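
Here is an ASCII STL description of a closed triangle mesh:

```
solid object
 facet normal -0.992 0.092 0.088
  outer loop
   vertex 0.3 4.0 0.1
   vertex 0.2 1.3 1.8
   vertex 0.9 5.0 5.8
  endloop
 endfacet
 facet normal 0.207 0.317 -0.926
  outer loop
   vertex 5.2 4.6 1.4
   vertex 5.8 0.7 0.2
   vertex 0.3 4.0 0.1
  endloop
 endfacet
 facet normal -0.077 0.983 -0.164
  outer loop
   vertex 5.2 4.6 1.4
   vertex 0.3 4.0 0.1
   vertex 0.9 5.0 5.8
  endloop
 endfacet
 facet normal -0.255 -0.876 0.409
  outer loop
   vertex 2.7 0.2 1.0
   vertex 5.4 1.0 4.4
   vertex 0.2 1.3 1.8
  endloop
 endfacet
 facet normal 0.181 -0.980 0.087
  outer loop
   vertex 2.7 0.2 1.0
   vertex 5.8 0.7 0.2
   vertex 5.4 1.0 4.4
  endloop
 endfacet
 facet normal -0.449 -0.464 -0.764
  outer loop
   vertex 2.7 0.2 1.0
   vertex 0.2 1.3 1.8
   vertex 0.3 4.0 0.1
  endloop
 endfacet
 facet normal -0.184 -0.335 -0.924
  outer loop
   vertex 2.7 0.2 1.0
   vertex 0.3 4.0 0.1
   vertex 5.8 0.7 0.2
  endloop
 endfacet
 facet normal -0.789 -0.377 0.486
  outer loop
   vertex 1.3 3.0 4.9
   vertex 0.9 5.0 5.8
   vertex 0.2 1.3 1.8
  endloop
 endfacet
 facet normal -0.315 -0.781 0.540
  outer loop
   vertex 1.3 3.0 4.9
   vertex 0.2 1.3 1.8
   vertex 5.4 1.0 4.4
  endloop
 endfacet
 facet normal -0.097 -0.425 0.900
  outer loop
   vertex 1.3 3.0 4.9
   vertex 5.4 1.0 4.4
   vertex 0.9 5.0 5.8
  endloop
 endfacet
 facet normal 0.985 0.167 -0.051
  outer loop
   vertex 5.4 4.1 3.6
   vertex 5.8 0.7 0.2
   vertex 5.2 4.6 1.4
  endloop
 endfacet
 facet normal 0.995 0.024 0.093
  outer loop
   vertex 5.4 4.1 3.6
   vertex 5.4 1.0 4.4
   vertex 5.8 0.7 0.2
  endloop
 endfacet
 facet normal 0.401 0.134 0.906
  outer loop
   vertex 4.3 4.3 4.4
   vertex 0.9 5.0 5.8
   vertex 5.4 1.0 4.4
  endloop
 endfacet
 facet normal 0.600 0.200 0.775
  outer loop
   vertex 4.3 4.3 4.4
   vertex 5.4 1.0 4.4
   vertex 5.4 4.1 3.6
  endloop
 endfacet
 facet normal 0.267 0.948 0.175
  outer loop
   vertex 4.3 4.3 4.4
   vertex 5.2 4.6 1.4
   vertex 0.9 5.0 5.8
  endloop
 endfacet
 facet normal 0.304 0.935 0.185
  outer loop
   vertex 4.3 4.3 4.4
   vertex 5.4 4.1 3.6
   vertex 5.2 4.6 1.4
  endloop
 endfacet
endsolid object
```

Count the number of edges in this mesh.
24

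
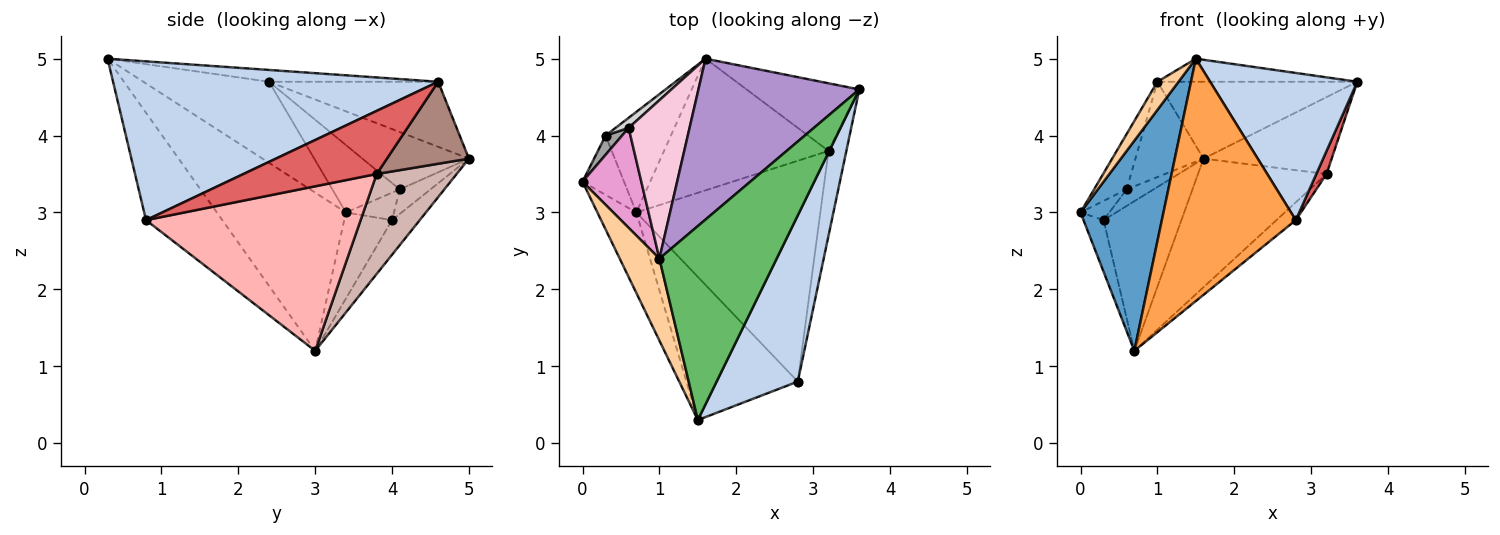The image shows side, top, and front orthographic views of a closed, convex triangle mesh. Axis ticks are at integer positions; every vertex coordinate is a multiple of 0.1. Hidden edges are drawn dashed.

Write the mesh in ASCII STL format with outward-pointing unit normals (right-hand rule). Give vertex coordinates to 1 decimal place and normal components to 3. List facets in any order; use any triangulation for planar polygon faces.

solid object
 facet normal -0.824 -0.529 -0.203
  outer loop
   vertex 0.7 3.0 1.2
   vertex 1.5 0.3 5.0
   vertex 0.0 3.4 3.0
  endloop
 endfacet
 facet normal 0.826 -0.374 0.422
  outer loop
   vertex 2.8 0.8 2.9
   vertex 3.6 4.6 4.7
   vertex 1.5 0.3 5.0
  endloop
 endfacet
 facet normal -0.440 -0.773 -0.457
  outer loop
   vertex 2.8 0.8 2.9
   vertex 1.5 0.3 5.0
   vertex 0.7 3.0 1.2
  endloop
 endfacet
 facet normal -0.888 -0.149 0.435
  outer loop
   vertex 1.0 2.4 4.7
   vertex 0.0 3.4 3.0
   vertex 1.5 0.3 5.0
  endloop
 endfacet
 facet normal -0.099 0.117 0.988
  outer loop
   vertex 1.0 2.4 4.7
   vertex 1.5 0.3 5.0
   vertex 3.6 4.6 4.7
  endloop
 endfacet
 facet normal -0.843 0.354 -0.406
  outer loop
   vertex 0.3 4.0 2.9
   vertex 0.7 3.0 1.2
   vertex 0.0 3.4 3.0
  endloop
 endfacet
 facet normal 0.960 -0.074 -0.271
  outer loop
   vertex 3.2 3.8 3.5
   vertex 3.6 4.6 4.7
   vertex 2.8 0.8 2.9
  endloop
 endfacet
 facet normal 0.665 0.060 -0.744
  outer loop
   vertex 3.2 3.8 3.5
   vertex 2.8 0.8 2.9
   vertex 0.7 3.0 1.2
  endloop
 endfacet
 facet normal -0.343 0.405 0.848
  outer loop
   vertex 1.6 5.0 3.7
   vertex 1.0 2.4 4.7
   vertex 3.6 4.6 4.7
  endloop
 endfacet
 facet normal -0.283 0.796 -0.535
  outer loop
   vertex 1.6 5.0 3.7
   vertex 0.7 3.0 1.2
   vertex 0.3 4.0 2.9
  endloop
 endfacet
 facet normal 0.433 0.677 -0.595
  outer loop
   vertex 1.6 5.0 3.7
   vertex 3.6 4.6 4.7
   vertex 3.2 3.8 3.5
  endloop
 endfacet
 facet normal 0.399 0.641 -0.656
  outer loop
   vertex 1.6 5.0 3.7
   vertex 3.2 3.8 3.5
   vertex 0.7 3.0 1.2
  endloop
 endfacet
 facet normal -0.708 0.342 0.618
  outer loop
   vertex 0.6 4.1 3.3
   vertex 0.0 3.4 3.0
   vertex 1.0 2.4 4.7
  endloop
 endfacet
 facet normal -0.628 0.401 0.667
  outer loop
   vertex 0.6 4.1 3.3
   vertex 1.0 2.4 4.7
   vertex 1.6 5.0 3.7
  endloop
 endfacet
 facet normal -0.762 0.457 0.457
  outer loop
   vertex 0.6 4.1 3.3
   vertex 0.3 4.0 2.9
   vertex 0.0 3.4 3.0
  endloop
 endfacet
 facet normal -0.699 0.611 0.371
  outer loop
   vertex 0.6 4.1 3.3
   vertex 1.6 5.0 3.7
   vertex 0.3 4.0 2.9
  endloop
 endfacet
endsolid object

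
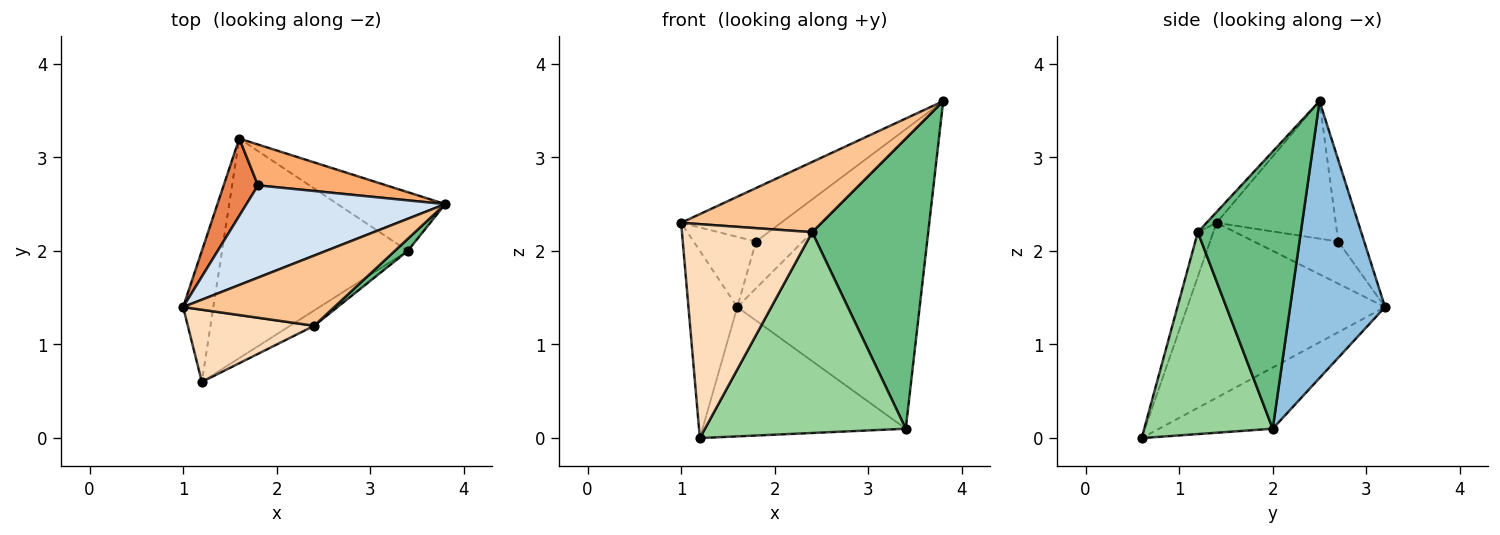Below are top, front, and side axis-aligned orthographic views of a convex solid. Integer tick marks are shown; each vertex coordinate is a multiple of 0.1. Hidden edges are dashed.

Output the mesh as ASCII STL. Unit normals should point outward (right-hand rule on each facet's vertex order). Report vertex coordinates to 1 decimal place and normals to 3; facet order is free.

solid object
 facet normal -0.957 0.236 -0.165
  outer loop
   vertex 1.2 0.6 0.0
   vertex 1.0 1.4 2.3
   vertex 1.6 3.2 1.4
  endloop
 endfacet
 facet normal 0.454 0.873 -0.177
  outer loop
   vertex 3.4 2.0 0.1
   vertex 1.6 3.2 1.4
   vertex 3.8 2.5 3.6
  endloop
 endfacet
 facet normal -0.273 0.488 -0.829
  outer loop
   vertex 3.4 2.0 0.1
   vertex 1.2 0.6 0.0
   vertex 1.6 3.2 1.4
  endloop
 endfacet
 facet normal -0.514 0.430 0.742
  outer loop
   vertex 1.8 2.7 2.1
   vertex 1.0 1.4 2.3
   vertex 3.8 2.5 3.6
  endloop
 endfacet
 facet normal -0.672 0.498 0.548
  outer loop
   vertex 1.8 2.7 2.1
   vertex 1.6 3.2 1.4
   vertex 1.0 1.4 2.3
  endloop
 endfacet
 facet normal -0.386 0.695 0.607
  outer loop
   vertex 1.8 2.7 2.1
   vertex 3.8 2.5 3.6
   vertex 1.6 3.2 1.4
  endloop
 endfacet
 facet normal -0.050 -0.706 0.706
  outer loop
   vertex 2.4 1.2 2.2
   vertex 3.8 2.5 3.6
   vertex 1.0 1.4 2.3
  endloop
 endfacet
 facet normal -0.112 -0.942 0.318
  outer loop
   vertex 2.4 1.2 2.2
   vertex 1.0 1.4 2.3
   vertex 1.2 0.6 0.0
  endloop
 endfacet
 facet normal 0.663 -0.748 0.031
  outer loop
   vertex 2.4 1.2 2.2
   vertex 3.4 2.0 0.1
   vertex 3.8 2.5 3.6
  endloop
 endfacet
 facet normal 0.538 -0.841 -0.064
  outer loop
   vertex 2.4 1.2 2.2
   vertex 1.2 0.6 0.0
   vertex 3.4 2.0 0.1
  endloop
 endfacet
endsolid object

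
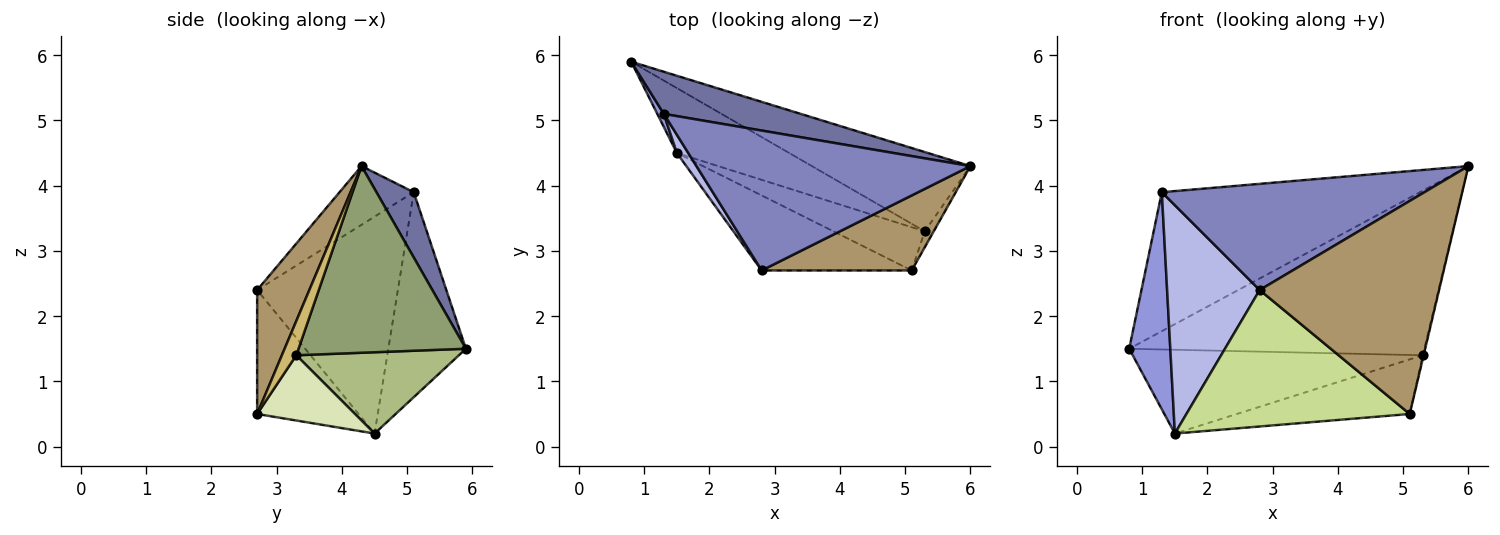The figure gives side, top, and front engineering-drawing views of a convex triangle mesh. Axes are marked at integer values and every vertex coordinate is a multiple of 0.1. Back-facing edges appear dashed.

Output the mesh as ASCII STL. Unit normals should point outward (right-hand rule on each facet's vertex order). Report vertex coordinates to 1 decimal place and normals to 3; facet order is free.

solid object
 facet normal 0.137 0.948 0.287
  outer loop
   vertex 1.3 5.1 3.9
   vertex 6.0 4.3 4.3
   vertex 0.8 5.9 1.5
  endloop
 endfacet
 facet normal -0.168 -0.596 0.785
  outer loop
   vertex 1.3 5.1 3.9
   vertex 2.8 2.7 2.4
   vertex 6.0 4.3 4.3
  endloop
 endfacet
 facet normal -0.883 -0.468 0.028
  outer loop
   vertex 1.3 5.1 3.9
   vertex 0.8 5.9 1.5
   vertex 1.5 4.5 0.2
  endloop
 endfacet
 facet normal -0.835 -0.549 0.044
  outer loop
   vertex 1.3 5.1 3.9
   vertex 1.5 4.5 0.2
   vertex 2.8 2.7 2.4
  endloop
 endfacet
 facet normal 0.455 0.802 -0.386
  outer loop
   vertex 5.3 3.3 1.4
   vertex 0.8 5.9 1.5
   vertex 6.0 4.3 4.3
  endloop
 endfacet
 facet normal 0.405 0.723 -0.560
  outer loop
   vertex 5.3 3.3 1.4
   vertex 1.5 4.5 0.2
   vertex 0.8 5.9 1.5
  endloop
 endfacet
 facet normal -0.370 -0.814 -0.448
  outer loop
   vertex 5.1 2.7 0.5
   vertex 2.8 2.7 2.4
   vertex 1.5 4.5 0.2
  endloop
 endfacet
 facet normal 0.406 0.716 -0.568
  outer loop
   vertex 5.1 2.7 0.5
   vertex 1.5 4.5 0.2
   vertex 5.3 3.3 1.4
  endloop
 endfacet
 facet normal 0.265 -0.910 0.320
  outer loop
   vertex 5.1 2.7 0.5
   vertex 6.0 4.3 4.3
   vertex 2.8 2.7 2.4
  endloop
 endfacet
 facet normal 0.966 0.057 -0.253
  outer loop
   vertex 5.1 2.7 0.5
   vertex 5.3 3.3 1.4
   vertex 6.0 4.3 4.3
  endloop
 endfacet
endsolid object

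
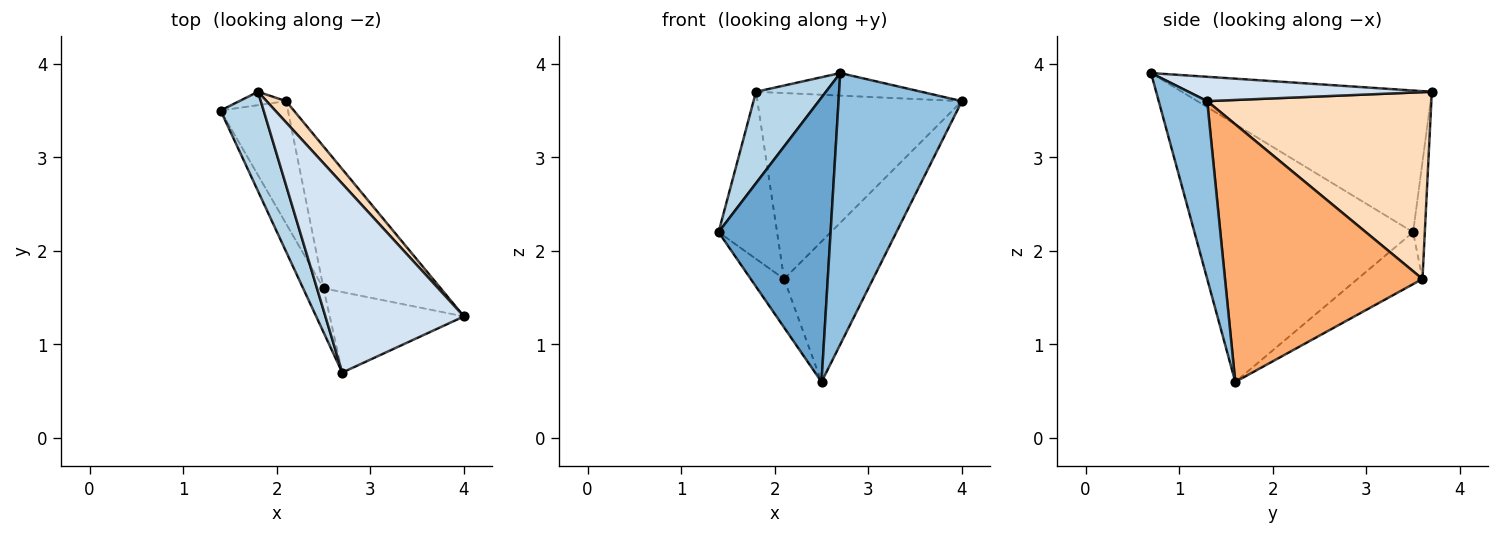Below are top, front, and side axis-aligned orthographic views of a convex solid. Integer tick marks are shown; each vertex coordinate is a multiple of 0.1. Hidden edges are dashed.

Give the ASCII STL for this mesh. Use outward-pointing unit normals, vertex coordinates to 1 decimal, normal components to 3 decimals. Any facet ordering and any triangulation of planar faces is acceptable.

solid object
 facet normal -0.888 -0.455 -0.070
  outer loop
   vertex 2.5 1.6 0.6
   vertex 2.7 0.7 3.9
   vertex 1.4 3.5 2.2
  endloop
 endfacet
 facet normal 0.353 -0.897 -0.266
  outer loop
   vertex 2.5 1.6 0.6
   vertex 4.0 1.3 3.6
   vertex 2.7 0.7 3.9
  endloop
 endfacet
 facet normal -0.924 -0.259 0.281
  outer loop
   vertex 1.8 3.7 3.7
   vertex 1.4 3.5 2.2
   vertex 2.7 0.7 3.9
  endloop
 endfacet
 facet normal 0.172 0.117 0.978
  outer loop
   vertex 1.8 3.7 3.7
   vertex 2.7 0.7 3.9
   vertex 4.0 1.3 3.6
  endloop
 endfacet
 facet normal -0.583 0.299 -0.756
  outer loop
   vertex 2.1 3.6 1.7
   vertex 2.5 1.6 0.6
   vertex 1.4 3.5 2.2
  endloop
 endfacet
 facet normal 0.842 0.379 -0.383
  outer loop
   vertex 2.1 3.6 1.7
   vertex 4.0 1.3 3.6
   vertex 2.5 1.6 0.6
  endloop
 endfacet
 facet normal -0.196 0.978 -0.078
  outer loop
   vertex 2.1 3.6 1.7
   vertex 1.4 3.5 2.2
   vertex 1.8 3.7 3.7
  endloop
 endfacet
 facet normal 0.737 0.672 0.077
  outer loop
   vertex 2.1 3.6 1.7
   vertex 1.8 3.7 3.7
   vertex 4.0 1.3 3.6
  endloop
 endfacet
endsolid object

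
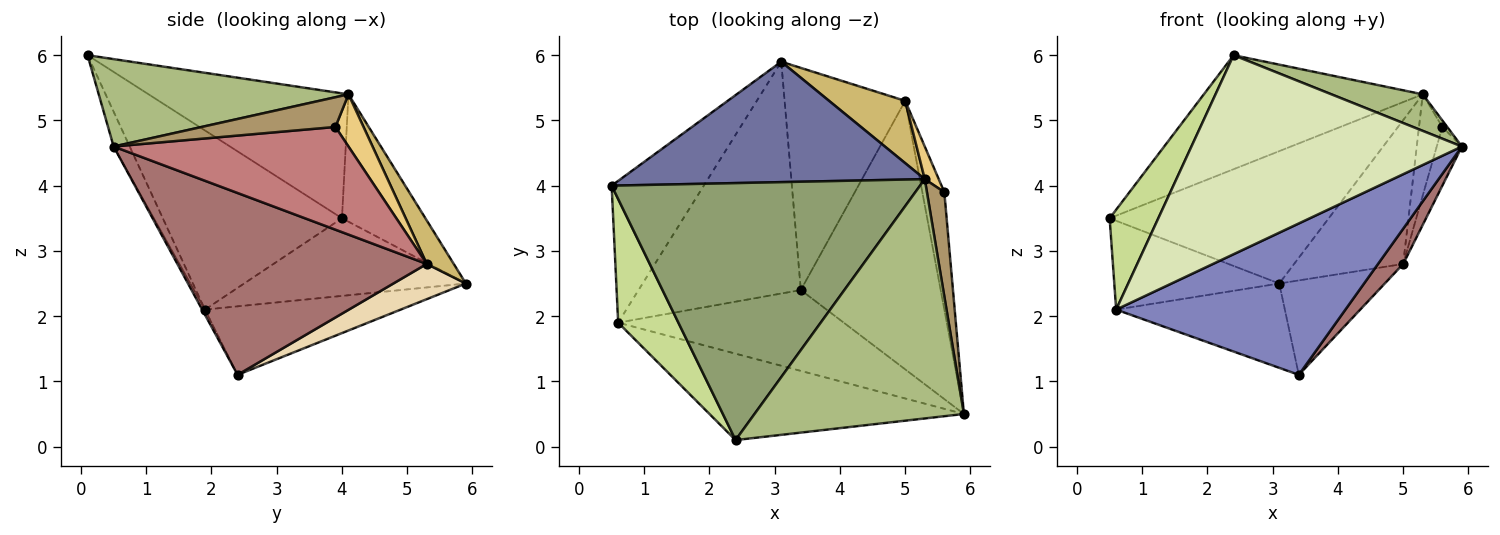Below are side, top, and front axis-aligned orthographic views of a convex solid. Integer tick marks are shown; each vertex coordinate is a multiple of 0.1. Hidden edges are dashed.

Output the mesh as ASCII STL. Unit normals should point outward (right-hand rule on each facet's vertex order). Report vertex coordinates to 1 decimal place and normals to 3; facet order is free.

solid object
 facet normal -0.271 0.712 0.648
  outer loop
   vertex 5.3 4.1 5.4
   vertex 3.1 5.9 2.5
   vertex 0.5 4.0 3.5
  endloop
 endfacet
 facet normal -0.011 -0.882 -0.471
  outer loop
   vertex 0.6 1.9 2.1
   vertex 3.4 2.4 1.1
   vertex 5.9 0.5 4.6
  endloop
 endfacet
 facet normal -0.581 0.432 -0.690
  outer loop
   vertex 0.6 1.9 2.1
   vertex 0.5 4.0 3.5
   vertex 3.1 5.9 2.5
  endloop
 endfacet
 facet normal -0.369 0.318 -0.874
  outer loop
   vertex 0.6 1.9 2.1
   vertex 3.1 5.9 2.5
   vertex 3.4 2.4 1.1
  endloop
 endfacet
 facet normal -0.347 0.380 0.857
  outer loop
   vertex 2.4 0.1 6.0
   vertex 5.3 4.1 5.4
   vertex 0.5 4.0 3.5
  endloop
 endfacet
 facet normal 0.381 -0.139 0.914
  outer loop
   vertex 2.4 0.1 6.0
   vertex 5.9 0.5 4.6
   vertex 5.3 4.1 5.4
  endloop
 endfacet
 facet normal -0.918 -0.249 0.309
  outer loop
   vertex 2.4 0.1 6.0
   vertex 0.5 4.0 3.5
   vertex 0.6 1.9 2.1
  endloop
 endfacet
 facet normal -0.054 -0.916 -0.398
  outer loop
   vertex 2.4 0.1 6.0
   vertex 0.6 1.9 2.1
   vertex 5.9 0.5 4.6
  endloop
 endfacet
 facet normal 0.863 0.032 0.505
  outer loop
   vertex 5.6 3.9 4.9
   vertex 5.3 4.1 5.4
   vertex 5.9 0.5 4.6
  endloop
 endfacet
 facet normal 0.221 0.895 0.387
  outer loop
   vertex 5.0 5.3 2.8
   vertex 3.1 5.9 2.5
   vertex 5.3 4.1 5.4
  endloop
 endfacet
 facet normal 0.754 0.626 0.202
  outer loop
   vertex 5.0 5.3 2.8
   vertex 5.3 4.1 5.4
   vertex 5.6 3.9 4.9
  endloop
 endfacet
 facet normal 0.260 0.378 -0.889
  outer loop
   vertex 5.0 5.3 2.8
   vertex 3.4 2.4 1.1
   vertex 3.1 5.9 2.5
  endloop
 endfacet
 facet normal 0.790 -0.080 -0.608
  outer loop
   vertex 5.0 5.3 2.8
   vertex 5.9 0.5 4.6
   vertex 3.4 2.4 1.1
  endloop
 endfacet
 facet normal 0.972 0.104 -0.208
  outer loop
   vertex 5.0 5.3 2.8
   vertex 5.6 3.9 4.9
   vertex 5.9 0.5 4.6
  endloop
 endfacet
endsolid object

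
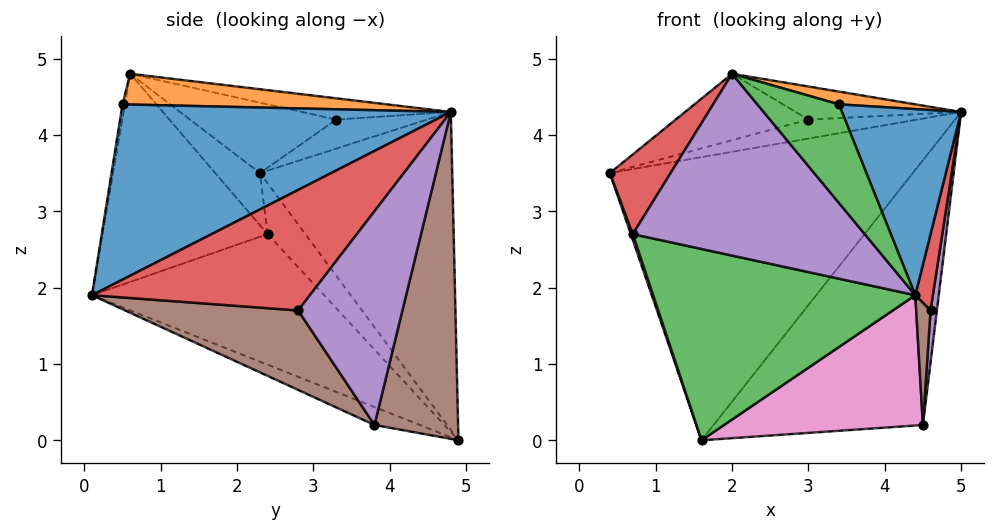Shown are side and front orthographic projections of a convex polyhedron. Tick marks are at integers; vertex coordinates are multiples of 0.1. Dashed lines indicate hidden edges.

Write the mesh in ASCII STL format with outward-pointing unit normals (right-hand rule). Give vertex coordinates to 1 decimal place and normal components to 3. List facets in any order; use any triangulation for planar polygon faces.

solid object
 facet normal -0.490 0.772 0.405
  outer loop
   vertex 1.6 4.9 0.0
   vertex 0.4 2.3 3.5
   vertex 5.0 4.8 4.3
  endloop
 endfacet
 facet normal -0.933 -0.049 -0.356
  outer loop
   vertex 0.7 2.4 2.7
   vertex 0.4 2.3 3.5
   vertex 1.6 4.9 0.0
  endloop
 endfacet
 facet normal -0.489 -0.553 -0.675
  outer loop
   vertex 0.7 2.4 2.7
   vertex 1.6 4.9 0.0
   vertex 4.4 0.1 1.9
  endloop
 endfacet
 facet normal -0.564 -0.766 -0.307
  outer loop
   vertex 0.7 2.4 2.7
   vertex 2.0 0.6 4.8
   vertex 0.4 2.3 3.5
  endloop
 endfacet
 facet normal -0.549 -0.772 -0.321
  outer loop
   vertex 0.7 2.4 2.7
   vertex 4.4 0.1 1.9
   vertex 2.0 0.6 4.8
  endloop
 endfacet
 facet normal 0.358 0.896 -0.262
  outer loop
   vertex 4.5 3.8 0.2
   vertex 1.6 4.9 0.0
   vertex 5.0 4.8 4.3
  endloop
 endfacet
 facet normal -0.094 -0.414 -0.906
  outer loop
   vertex 4.5 3.8 0.2
   vertex 4.4 0.1 1.9
   vertex 1.6 4.9 0.0
  endloop
 endfacet
 facet normal -0.394 0.473 0.788
  outer loop
   vertex 3.0 3.3 4.2
   vertex 5.0 4.8 4.3
   vertex 0.4 2.3 3.5
  endloop
 endfacet
 facet normal -0.361 0.328 0.873
  outer loop
   vertex 3.0 3.3 4.2
   vertex 0.4 2.3 3.5
   vertex 2.0 0.6 4.8
  endloop
 endfacet
 facet normal -0.274 0.304 0.912
  outer loop
   vertex 3.0 3.3 4.2
   vertex 2.0 0.6 4.8
   vertex 5.0 4.8 4.3
  endloop
 endfacet
 facet normal 0.864 -0.312 0.395
  outer loop
   vertex 3.4 0.5 4.4
   vertex 4.4 0.1 1.9
   vertex 5.0 4.8 4.3
  endloop
 endfacet
 facet normal 0.269 -0.078 0.960
  outer loop
   vertex 3.4 0.5 4.4
   vertex 5.0 4.8 4.3
   vertex 2.0 0.6 4.8
  endloop
 endfacet
 facet normal -0.029 -0.989 0.147
  outer loop
   vertex 3.4 0.5 4.4
   vertex 2.0 0.6 4.8
   vertex 4.4 0.1 1.9
  endloop
 endfacet
 facet normal 0.993 -0.080 -0.091
  outer loop
   vertex 4.6 2.8 1.7
   vertex 5.0 4.8 4.3
   vertex 4.4 0.1 1.9
  endloop
 endfacet
 facet normal 0.993 -0.060 -0.106
  outer loop
   vertex 4.6 2.8 1.7
   vertex 4.5 3.8 0.2
   vertex 5.0 4.8 4.3
  endloop
 endfacet
 facet normal 0.989 -0.082 -0.121
  outer loop
   vertex 4.6 2.8 1.7
   vertex 4.4 0.1 1.9
   vertex 4.5 3.8 0.2
  endloop
 endfacet
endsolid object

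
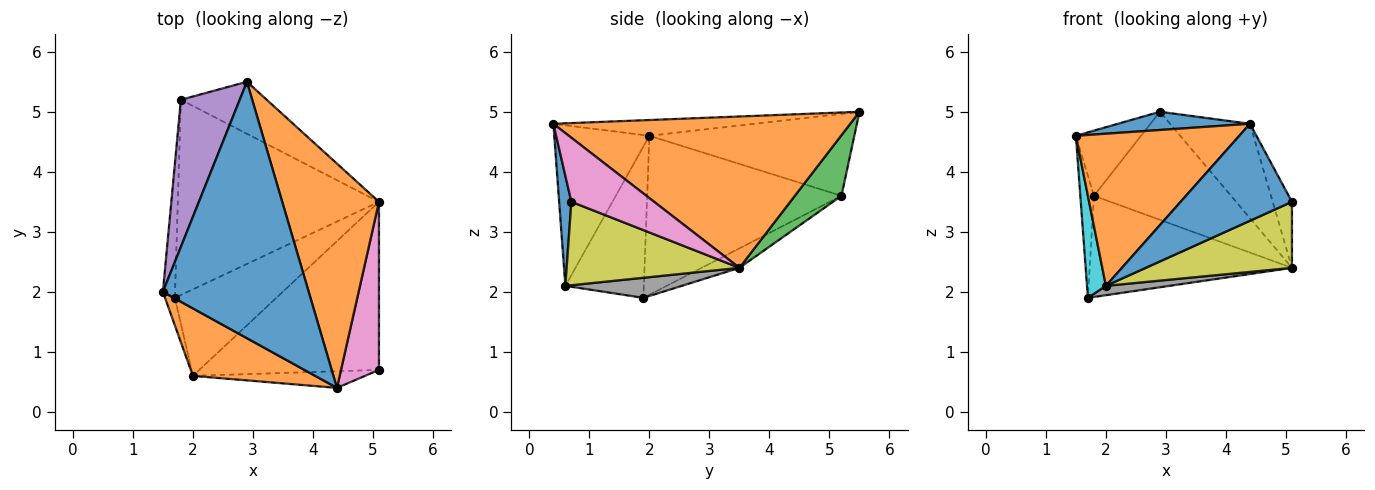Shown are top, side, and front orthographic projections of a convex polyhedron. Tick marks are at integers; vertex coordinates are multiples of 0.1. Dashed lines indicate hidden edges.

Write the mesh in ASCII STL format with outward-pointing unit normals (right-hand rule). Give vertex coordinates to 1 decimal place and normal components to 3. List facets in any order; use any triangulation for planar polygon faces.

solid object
 facet normal -0.107 -0.070 0.992
  outer loop
   vertex 4.4 0.4 4.8
   vertex 2.9 5.5 5.0
   vertex 1.5 2.0 4.6
  endloop
 endfacet
 facet normal 0.822 0.221 0.525
  outer loop
   vertex 4.4 0.4 4.8
   vertex 5.1 3.5 2.4
   vertex 2.9 5.5 5.0
  endloop
 endfacet
 facet normal 0.293 0.861 -0.415
  outer loop
   vertex 1.8 5.2 3.6
   vertex 2.9 5.5 5.0
   vertex 5.1 3.5 2.4
  endloop
 endfacet
 facet normal -0.086 0.458 -0.885
  outer loop
   vertex 1.8 5.2 3.6
   vertex 5.1 3.5 2.4
   vertex 1.7 1.9 1.9
  endloop
 endfacet
 facet normal -0.787 0.250 0.564
  outer loop
   vertex 1.8 5.2 3.6
   vertex 1.5 2.0 4.6
   vertex 2.9 5.5 5.0
  endloop
 endfacet
 facet normal -0.995 0.069 -0.076
  outer loop
   vertex 1.8 5.2 3.6
   vertex 1.7 1.9 1.9
   vertex 1.5 2.0 4.6
  endloop
 endfacet
 facet normal 0.844 0.196 0.500
  outer loop
   vertex 5.1 0.7 3.5
   vertex 5.1 3.5 2.4
   vertex 4.4 0.4 4.8
  endloop
 endfacet
 facet normal 0.193 -0.106 -0.975
  outer loop
   vertex 2.0 0.6 2.1
   vertex 1.7 1.9 1.9
   vertex 5.1 3.5 2.4
  endloop
 endfacet
 facet normal 0.397 -0.336 -0.854
  outer loop
   vertex 2.0 0.6 2.1
   vertex 5.1 3.5 2.4
   vertex 5.1 0.7 3.5
  endloop
 endfacet
 facet normal -0.970 -0.234 -0.063
  outer loop
   vertex 2.0 0.6 2.1
   vertex 1.5 2.0 4.6
   vertex 1.7 1.9 1.9
  endloop
 endfacet
 facet normal 0.108 -0.980 -0.168
  outer loop
   vertex 2.0 0.6 2.1
   vertex 5.1 0.7 3.5
   vertex 4.4 0.4 4.8
  endloop
 endfacet
 facet normal -0.470 -0.807 0.358
  outer loop
   vertex 2.0 0.6 2.1
   vertex 4.4 0.4 4.8
   vertex 1.5 2.0 4.6
  endloop
 endfacet
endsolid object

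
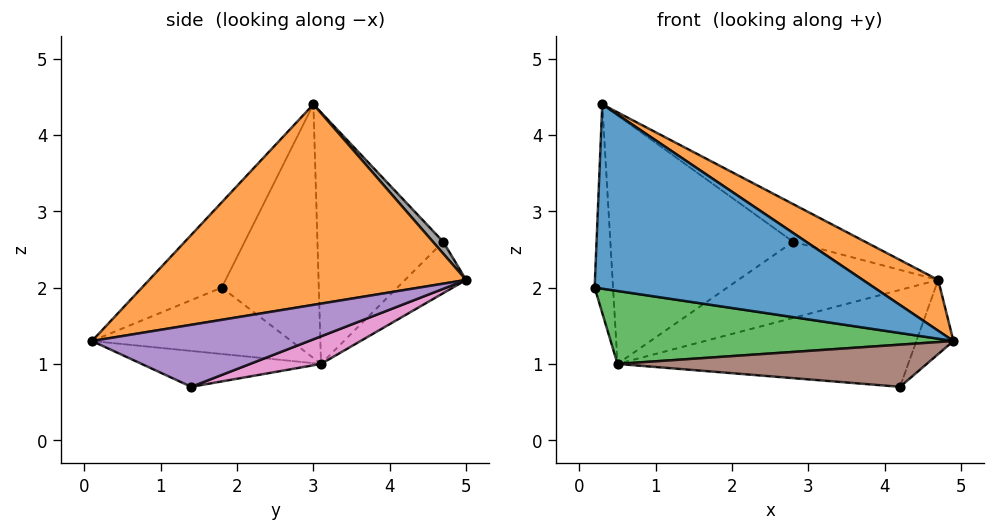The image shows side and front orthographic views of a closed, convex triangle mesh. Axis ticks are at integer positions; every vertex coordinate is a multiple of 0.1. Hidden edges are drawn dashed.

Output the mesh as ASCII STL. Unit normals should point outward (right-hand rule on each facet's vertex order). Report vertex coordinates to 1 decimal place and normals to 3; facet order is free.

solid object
 facet normal -0.246 -0.863 0.442
  outer loop
   vertex 0.3 3.0 4.4
   vertex 0.2 1.8 2.0
   vertex 4.9 0.1 1.3
  endloop
 endfacet
 facet normal 0.502 -0.119 0.857
  outer loop
   vertex 0.3 3.0 4.4
   vertex 4.9 0.1 1.3
   vertex 4.7 5.0 2.1
  endloop
 endfacet
 facet normal -0.310 -0.534 -0.787
  outer loop
   vertex 0.5 3.1 1.0
   vertex 4.9 0.1 1.3
   vertex 0.2 1.8 2.0
  endloop
 endfacet
 facet normal -0.981 0.186 -0.052
  outer loop
   vertex 0.5 3.1 1.0
   vertex 0.2 1.8 2.0
   vertex 0.3 3.0 4.4
  endloop
 endfacet
 facet normal 0.775 0.132 -0.618
  outer loop
   vertex 4.2 1.4 0.7
   vertex 4.7 5.0 2.1
   vertex 4.9 0.1 1.3
  endloop
 endfacet
 facet normal -0.308 -0.530 -0.790
  outer loop
   vertex 4.2 1.4 0.7
   vertex 4.9 0.1 1.3
   vertex 0.5 3.1 1.0
  endloop
 endfacet
 facet normal 0.086 0.351 -0.933
  outer loop
   vertex 4.2 1.4 0.7
   vertex 0.5 3.1 1.0
   vertex 4.7 5.0 2.1
  endloop
 endfacet
 facet normal 0.094 0.656 0.749
  outer loop
   vertex 2.8 4.7 2.6
   vertex 0.3 3.0 4.4
   vertex 4.7 5.0 2.1
  endloop
 endfacet
 facet normal -0.257 0.843 -0.473
  outer loop
   vertex 2.8 4.7 2.6
   vertex 4.7 5.0 2.1
   vertex 0.5 3.1 1.0
  endloop
 endfacet
 facet normal -0.567 0.824 -0.009
  outer loop
   vertex 2.8 4.7 2.6
   vertex 0.5 3.1 1.0
   vertex 0.3 3.0 4.4
  endloop
 endfacet
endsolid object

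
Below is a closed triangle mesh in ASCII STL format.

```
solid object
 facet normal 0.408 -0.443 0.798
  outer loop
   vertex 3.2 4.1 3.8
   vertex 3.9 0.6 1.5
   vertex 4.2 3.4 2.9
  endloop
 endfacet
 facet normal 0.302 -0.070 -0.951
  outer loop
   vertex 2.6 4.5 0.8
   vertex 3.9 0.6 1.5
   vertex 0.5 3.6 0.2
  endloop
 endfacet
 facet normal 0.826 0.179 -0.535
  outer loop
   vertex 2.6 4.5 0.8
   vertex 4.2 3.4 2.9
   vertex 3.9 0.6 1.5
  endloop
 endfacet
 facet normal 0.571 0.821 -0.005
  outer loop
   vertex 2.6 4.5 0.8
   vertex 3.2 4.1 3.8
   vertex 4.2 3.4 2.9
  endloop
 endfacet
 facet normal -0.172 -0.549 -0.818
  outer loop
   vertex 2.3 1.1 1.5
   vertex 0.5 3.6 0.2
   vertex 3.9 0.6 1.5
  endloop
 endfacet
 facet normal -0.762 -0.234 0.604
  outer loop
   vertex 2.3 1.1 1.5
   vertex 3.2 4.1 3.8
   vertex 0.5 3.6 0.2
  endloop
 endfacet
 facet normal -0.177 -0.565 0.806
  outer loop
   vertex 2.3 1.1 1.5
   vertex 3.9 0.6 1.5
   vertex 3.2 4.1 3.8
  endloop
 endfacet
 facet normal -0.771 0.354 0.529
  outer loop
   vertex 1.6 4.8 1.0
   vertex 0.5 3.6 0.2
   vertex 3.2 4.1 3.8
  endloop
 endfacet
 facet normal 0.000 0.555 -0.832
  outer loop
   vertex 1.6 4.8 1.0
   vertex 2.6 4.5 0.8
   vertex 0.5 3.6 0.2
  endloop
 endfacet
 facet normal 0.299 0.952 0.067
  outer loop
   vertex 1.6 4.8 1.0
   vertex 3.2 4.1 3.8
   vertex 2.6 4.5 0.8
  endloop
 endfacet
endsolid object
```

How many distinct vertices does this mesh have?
7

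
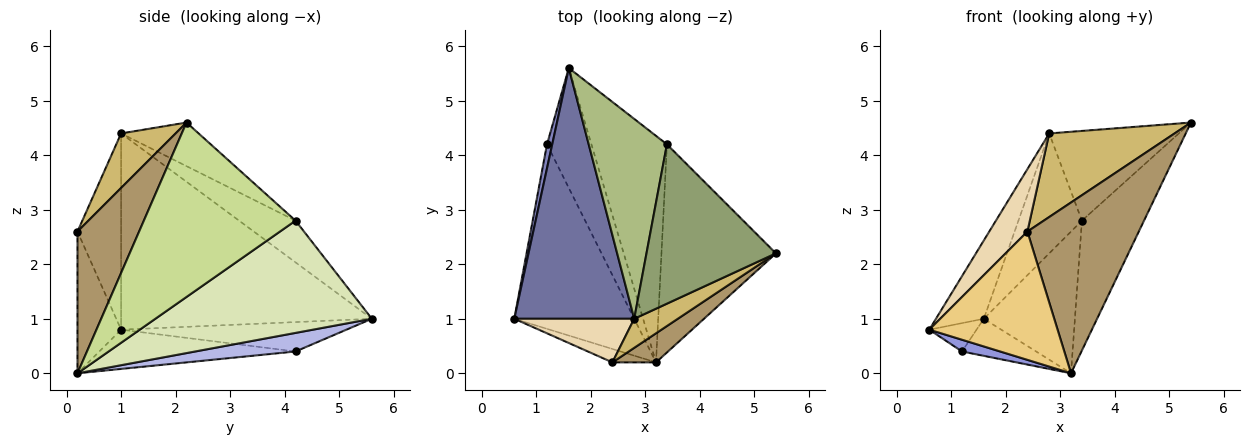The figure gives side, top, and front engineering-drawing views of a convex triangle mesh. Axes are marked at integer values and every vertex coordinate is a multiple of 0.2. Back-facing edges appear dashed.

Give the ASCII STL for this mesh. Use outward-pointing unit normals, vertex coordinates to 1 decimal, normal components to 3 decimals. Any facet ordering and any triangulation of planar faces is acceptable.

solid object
 facet normal -0.842 0.161 0.515
  outer loop
   vertex 2.8 1.0 4.4
   vertex 1.6 5.6 1.0
   vertex 0.6 1.0 0.8
  endloop
 endfacet
 facet normal -0.964 0.202 0.171
  outer loop
   vertex 1.2 4.2 0.4
   vertex 0.6 1.0 0.8
   vertex 1.6 5.6 1.0
  endloop
 endfacet
 facet normal -0.310 -0.060 -0.949
  outer loop
   vertex 1.2 4.2 0.4
   vertex 3.2 0.2 0.0
   vertex 0.6 1.0 0.8
  endloop
 endfacet
 facet normal 0.371 0.274 -0.887
  outer loop
   vertex 1.2 4.2 0.4
   vertex 1.6 5.6 1.0
   vertex 3.2 0.2 0.0
  endloop
 endfacet
 facet normal -0.282 0.471 0.836
  outer loop
   vertex 3.4 4.2 2.8
   vertex 2.8 1.0 4.4
   vertex 5.4 2.2 4.6
  endloop
 endfacet
 facet normal -0.416 0.468 0.780
  outer loop
   vertex 3.4 4.2 2.8
   vertex 1.6 5.6 1.0
   vertex 2.8 1.0 4.4
  endloop
 endfacet
 facet normal 0.791 0.324 -0.519
  outer loop
   vertex 3.4 4.2 2.8
   vertex 5.4 2.2 4.6
   vertex 3.2 0.2 0.0
  endloop
 endfacet
 facet normal 0.783 0.330 -0.527
  outer loop
   vertex 3.4 4.2 2.8
   vertex 3.2 0.2 0.0
   vertex 1.6 5.6 1.0
  endloop
 endfacet
 facet normal 0.479 -0.865 0.147
  outer loop
   vertex 2.4 0.2 2.6
   vertex 3.2 0.2 0.0
   vertex 5.4 2.2 4.6
  endloop
 endfacet
 facet normal 0.380 -0.874 0.304
  outer loop
   vertex 2.4 0.2 2.6
   vertex 5.4 2.2 4.6
   vertex 2.8 1.0 4.4
  endloop
 endfacet
 facet normal -0.320 -0.942 -0.099
  outer loop
   vertex 2.4 0.2 2.6
   vertex 0.6 1.0 0.8
   vertex 3.2 0.2 0.0
  endloop
 endfacet
 facet normal -0.684 -0.598 0.418
  outer loop
   vertex 2.4 0.2 2.6
   vertex 2.8 1.0 4.4
   vertex 0.6 1.0 0.8
  endloop
 endfacet
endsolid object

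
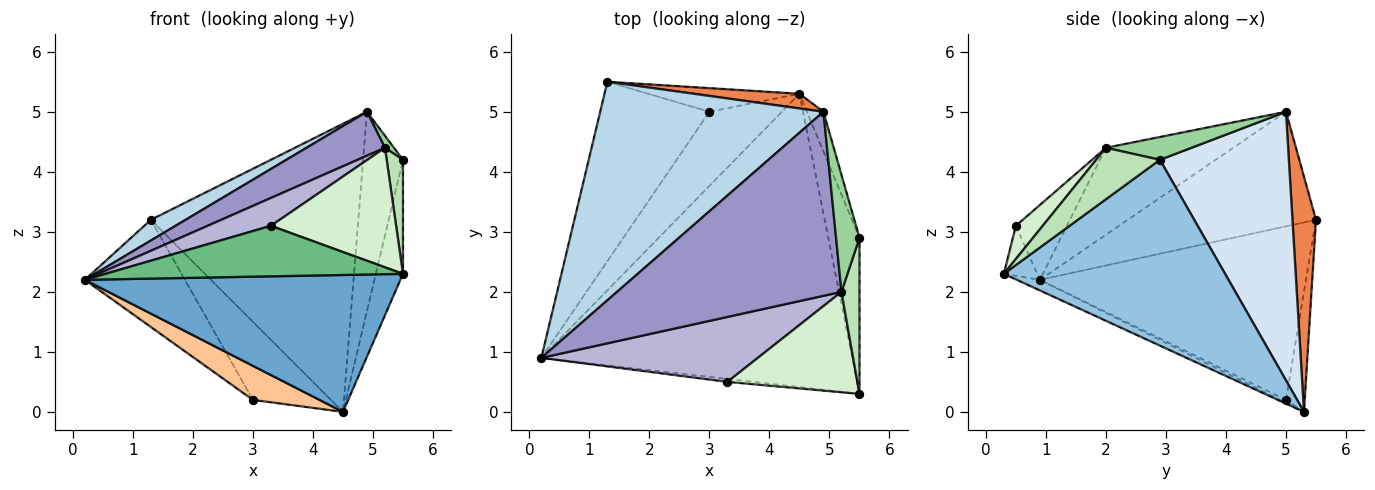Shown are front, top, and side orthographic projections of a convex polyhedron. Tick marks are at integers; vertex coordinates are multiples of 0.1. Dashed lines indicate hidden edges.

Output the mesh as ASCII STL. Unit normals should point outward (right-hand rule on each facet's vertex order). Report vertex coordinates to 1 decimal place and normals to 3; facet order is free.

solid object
 facet normal -0.031 -0.423 -0.906
  outer loop
   vertex 5.5 0.3 2.3
   vertex 0.2 0.9 2.2
   vertex 4.5 5.3 0.0
  endloop
 endfacet
 facet normal 0.979 0.120 -0.164
  outer loop
   vertex 5.5 0.3 2.3
   vertex 4.5 5.3 0.0
   vertex 5.5 2.9 4.2
  endloop
 endfacet
 facet normal -0.455 -0.084 0.887
  outer loop
   vertex 4.9 5.0 5.0
   vertex 1.3 5.5 3.2
   vertex 0.2 0.9 2.2
  endloop
 endfacet
 facet normal 0.954 0.295 -0.059
  outer loop
   vertex 4.9 5.0 5.0
   vertex 5.5 2.9 4.2
   vertex 4.5 5.3 0.0
  endloop
 endfacet
 facet normal 0.113 0.992 0.051
  outer loop
   vertex 4.9 5.0 5.0
   vertex 4.5 5.3 0.0
   vertex 1.3 5.5 3.2
  endloop
 endfacet
 facet normal -0.807 0.303 -0.508
  outer loop
   vertex 3.0 5.0 0.2
   vertex 0.2 0.9 2.2
   vertex 1.3 5.5 3.2
  endloop
 endfacet
 facet normal -0.038 -0.417 -0.908
  outer loop
   vertex 3.0 5.0 0.2
   vertex 4.5 5.3 0.0
   vertex 0.2 0.9 2.2
  endloop
 endfacet
 facet normal -0.224 0.933 -0.282
  outer loop
   vertex 3.0 5.0 0.2
   vertex 1.3 5.5 3.2
   vertex 4.5 5.3 0.0
  endloop
 endfacet
 facet normal -0.111 -0.992 -0.058
  outer loop
   vertex 3.3 0.5 3.1
   vertex 0.2 0.9 2.2
   vertex 5.5 0.3 2.3
  endloop
 endfacet
 facet normal 0.696 -0.073 0.714
  outer loop
   vertex 5.2 2.0 4.4
   vertex 5.5 2.9 4.2
   vertex 4.9 5.0 5.0
  endloop
 endfacet
 facet normal 0.918 -0.235 0.321
  outer loop
   vertex 5.2 2.0 4.4
   vertex 5.5 0.3 2.3
   vertex 5.5 2.9 4.2
  endloop
 endfacet
 facet normal 0.162 -0.756 0.635
  outer loop
   vertex 5.2 2.0 4.4
   vertex 3.3 0.5 3.1
   vertex 5.5 0.3 2.3
  endloop
 endfacet
 facet normal -0.353 -0.217 0.910
  outer loop
   vertex 5.2 2.0 4.4
   vertex 4.9 5.0 5.0
   vertex 0.2 0.9 2.2
  endloop
 endfacet
 facet normal -0.303 -0.376 0.876
  outer loop
   vertex 5.2 2.0 4.4
   vertex 0.2 0.9 2.2
   vertex 3.3 0.5 3.1
  endloop
 endfacet
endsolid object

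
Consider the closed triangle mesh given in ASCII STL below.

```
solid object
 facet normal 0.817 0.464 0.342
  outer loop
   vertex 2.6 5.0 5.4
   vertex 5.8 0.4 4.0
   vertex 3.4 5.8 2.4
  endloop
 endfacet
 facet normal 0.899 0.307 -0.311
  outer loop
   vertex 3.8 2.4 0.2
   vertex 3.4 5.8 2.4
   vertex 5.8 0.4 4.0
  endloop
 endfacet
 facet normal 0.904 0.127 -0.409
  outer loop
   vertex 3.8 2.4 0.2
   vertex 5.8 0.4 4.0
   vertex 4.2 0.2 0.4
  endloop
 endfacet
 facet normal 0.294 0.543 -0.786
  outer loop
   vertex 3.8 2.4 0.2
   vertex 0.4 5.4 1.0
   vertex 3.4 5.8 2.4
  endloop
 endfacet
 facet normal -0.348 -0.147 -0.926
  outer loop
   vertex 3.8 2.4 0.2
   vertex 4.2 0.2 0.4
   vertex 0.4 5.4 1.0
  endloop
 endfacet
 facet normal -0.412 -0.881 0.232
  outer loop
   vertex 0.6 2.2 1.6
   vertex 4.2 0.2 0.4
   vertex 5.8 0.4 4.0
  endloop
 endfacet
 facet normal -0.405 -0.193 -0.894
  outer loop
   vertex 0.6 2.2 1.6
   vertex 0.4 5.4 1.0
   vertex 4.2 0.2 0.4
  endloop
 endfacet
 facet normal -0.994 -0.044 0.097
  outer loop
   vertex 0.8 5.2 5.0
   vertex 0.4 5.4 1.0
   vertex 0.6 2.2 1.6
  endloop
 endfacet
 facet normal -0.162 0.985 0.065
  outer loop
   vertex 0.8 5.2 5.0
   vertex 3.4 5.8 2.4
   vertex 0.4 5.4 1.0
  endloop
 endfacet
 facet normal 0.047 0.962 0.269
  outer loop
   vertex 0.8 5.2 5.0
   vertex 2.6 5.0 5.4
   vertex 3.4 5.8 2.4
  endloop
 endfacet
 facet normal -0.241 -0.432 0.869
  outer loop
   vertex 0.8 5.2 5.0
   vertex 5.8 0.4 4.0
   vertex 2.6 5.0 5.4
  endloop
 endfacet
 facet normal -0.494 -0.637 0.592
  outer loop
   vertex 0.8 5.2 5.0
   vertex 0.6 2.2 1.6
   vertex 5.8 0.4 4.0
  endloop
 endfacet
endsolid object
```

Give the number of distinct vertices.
8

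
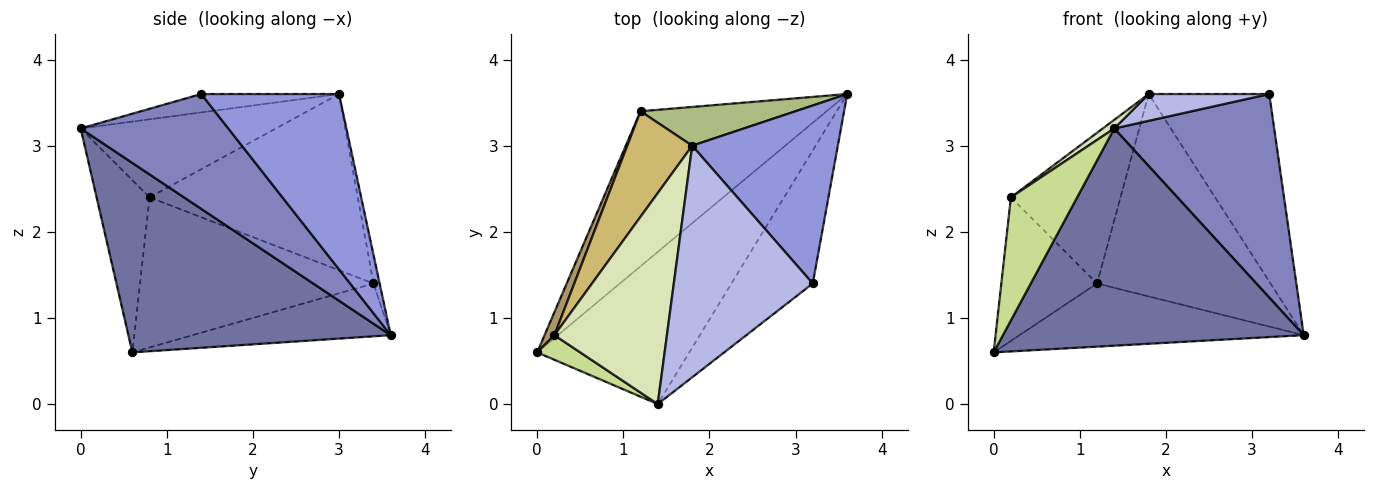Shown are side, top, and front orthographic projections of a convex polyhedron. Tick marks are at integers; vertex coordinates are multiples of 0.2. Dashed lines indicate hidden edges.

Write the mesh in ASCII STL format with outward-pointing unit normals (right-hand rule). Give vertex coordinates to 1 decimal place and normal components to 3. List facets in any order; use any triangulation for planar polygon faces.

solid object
 facet normal 0.581 -0.666 -0.467
  outer loop
   vertex 1.4 0.0 3.2
   vertex 0.0 0.6 0.6
   vertex 3.6 3.6 0.8
  endloop
 endfacet
 facet normal 0.611 -0.662 -0.433
  outer loop
   vertex 3.2 1.4 3.6
   vertex 1.4 0.0 3.2
   vertex 3.6 3.6 0.8
  endloop
 endfacet
 facet normal 0.638 0.558 0.530
  outer loop
   vertex 3.2 1.4 3.6
   vertex 3.6 3.6 0.8
   vertex 1.8 3.0 3.6
  endloop
 endfacet
 facet normal -0.130 -0.114 0.985
  outer loop
   vertex 3.2 1.4 3.6
   vertex 1.8 3.0 3.6
   vertex 1.4 0.0 3.2
  endloop
 endfacet
 facet normal -0.254 0.365 -0.896
  outer loop
   vertex 1.2 3.4 1.4
   vertex 3.6 3.6 0.8
   vertex 0.0 0.6 0.6
  endloop
 endfacet
 facet normal -0.035 0.982 0.188
  outer loop
   vertex 1.2 3.4 1.4
   vertex 1.8 3.0 3.6
   vertex 3.6 3.6 0.8
  endloop
 endfacet
 facet normal -0.617 -0.772 0.154
  outer loop
   vertex 0.2 0.8 2.4
   vertex 0.0 0.6 0.6
   vertex 1.4 0.0 3.2
  endloop
 endfacet
 facet normal -0.570 -0.034 0.821
  outer loop
   vertex 0.2 0.8 2.4
   vertex 1.4 0.0 3.2
   vertex 1.8 3.0 3.6
  endloop
 endfacet
 facet normal -0.924 0.379 0.061
  outer loop
   vertex 0.2 0.8 2.4
   vertex 1.2 3.4 1.4
   vertex 0.0 0.6 0.6
  endloop
 endfacet
 facet normal -0.841 0.443 0.310
  outer loop
   vertex 0.2 0.8 2.4
   vertex 1.8 3.0 3.6
   vertex 1.2 3.4 1.4
  endloop
 endfacet
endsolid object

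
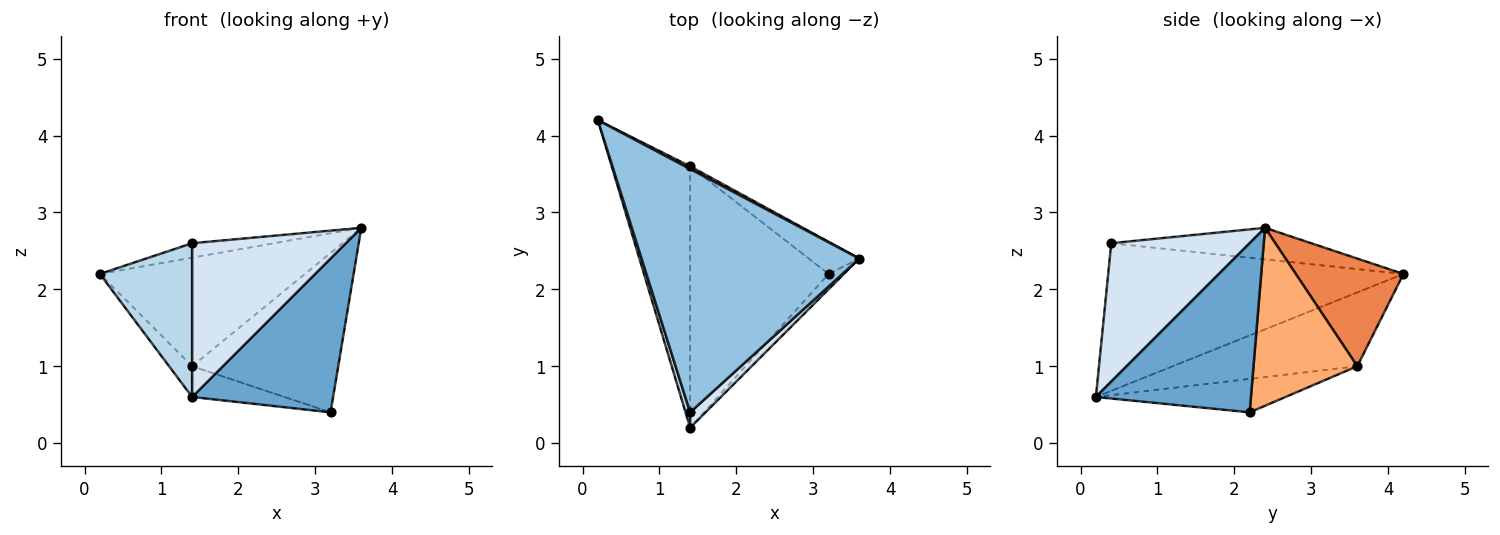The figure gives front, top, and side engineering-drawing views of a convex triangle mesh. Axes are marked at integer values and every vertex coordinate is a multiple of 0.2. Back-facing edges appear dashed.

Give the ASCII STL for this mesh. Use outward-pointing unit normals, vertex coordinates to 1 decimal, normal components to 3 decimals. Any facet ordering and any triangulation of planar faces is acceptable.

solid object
 facet normal 0.738 -0.671 -0.067
  outer loop
   vertex 3.2 2.2 0.4
   vertex 3.6 2.4 2.8
   vertex 1.4 0.2 0.6
  endloop
 endfacet
 facet normal -0.143 0.059 0.988
  outer loop
   vertex 1.4 0.4 2.6
   vertex 3.6 2.4 2.8
   vertex 0.2 4.2 2.2
  endloop
 endfacet
 facet normal -0.954 -0.298 0.030
  outer loop
   vertex 1.4 0.4 2.6
   vertex 0.2 4.2 2.2
   vertex 1.4 0.2 0.6
  endloop
 endfacet
 facet normal 0.667 -0.741 0.074
  outer loop
   vertex 1.4 0.4 2.6
   vertex 1.4 0.2 0.6
   vertex 3.6 2.4 2.8
  endloop
 endfacet
 facet normal 0.465 0.885 0.022
  outer loop
   vertex 1.4 3.6 1.0
   vertex 0.2 4.2 2.2
   vertex 3.6 2.4 2.8
  endloop
 endfacet
 facet normal 0.572 0.804 -0.162
  outer loop
   vertex 1.4 3.6 1.0
   vertex 3.6 2.4 2.8
   vertex 3.2 2.2 0.4
  endloop
 endfacet
 facet normal -0.683 0.085 -0.726
  outer loop
   vertex 1.4 3.6 1.0
   vertex 1.4 0.2 0.6
   vertex 0.2 4.2 2.2
  endloop
 endfacet
 facet normal -0.234 0.114 -0.966
  outer loop
   vertex 1.4 3.6 1.0
   vertex 3.2 2.2 0.4
   vertex 1.4 0.2 0.6
  endloop
 endfacet
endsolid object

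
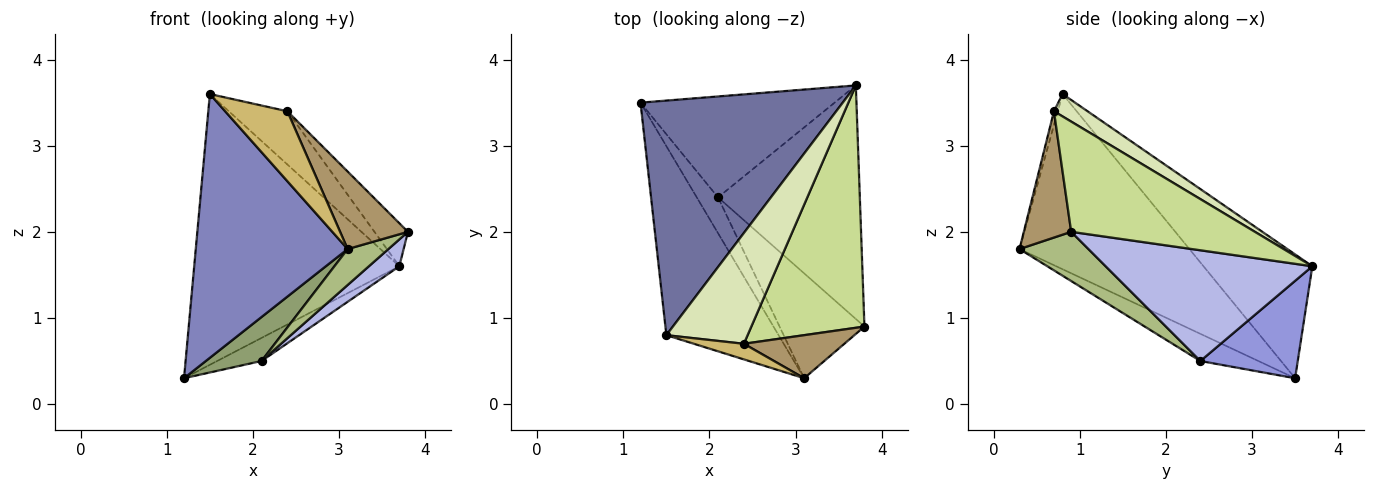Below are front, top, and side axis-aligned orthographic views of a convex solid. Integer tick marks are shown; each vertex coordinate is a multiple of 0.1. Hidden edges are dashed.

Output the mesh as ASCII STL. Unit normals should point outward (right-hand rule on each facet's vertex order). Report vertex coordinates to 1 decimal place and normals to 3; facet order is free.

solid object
 facet normal -0.372 0.701 0.608
  outer loop
   vertex 1.5 0.8 3.6
   vertex 3.7 3.7 1.6
   vertex 1.2 3.5 0.3
  endloop
 endfacet
 facet normal -0.673 -0.601 -0.431
  outer loop
   vertex 3.1 0.3 1.8
   vertex 1.5 0.8 3.6
   vertex 1.2 3.5 0.3
  endloop
 endfacet
 facet normal 0.439 0.200 -0.876
  outer loop
   vertex 2.1 2.4 0.5
   vertex 1.2 3.5 0.3
   vertex 3.7 3.7 1.6
  endloop
 endfacet
 facet normal 0.613 -0.090 -0.785
  outer loop
   vertex 2.1 2.4 0.5
   vertex 3.7 3.7 1.6
   vertex 3.8 0.9 2.0
  endloop
 endfacet
 facet normal -0.628 -0.603 -0.491
  outer loop
   vertex 2.1 2.4 0.5
   vertex 3.1 0.3 1.8
   vertex 1.2 3.5 0.3
  endloop
 endfacet
 facet normal 0.481 -0.284 -0.829
  outer loop
   vertex 2.1 2.4 0.5
   vertex 3.8 0.9 2.0
   vertex 3.1 0.3 1.8
  endloop
 endfacet
 facet normal 0.692 0.126 0.710
  outer loop
   vertex 2.4 0.7 3.4
   vertex 3.8 0.9 2.0
   vertex 3.7 3.7 1.6
  endloop
 endfacet
 facet normal 0.241 0.420 0.875
  outer loop
   vertex 2.4 0.7 3.4
   vertex 3.7 3.7 1.6
   vertex 1.5 0.8 3.6
  endloop
 endfacet
 facet normal 0.521 -0.746 0.414
  outer loop
   vertex 2.4 0.7 3.4
   vertex 3.1 0.3 1.8
   vertex 3.8 0.9 2.0
  endloop
 endfacet
 facet normal -0.060 -0.974 0.217
  outer loop
   vertex 2.4 0.7 3.4
   vertex 1.5 0.8 3.6
   vertex 3.1 0.3 1.8
  endloop
 endfacet
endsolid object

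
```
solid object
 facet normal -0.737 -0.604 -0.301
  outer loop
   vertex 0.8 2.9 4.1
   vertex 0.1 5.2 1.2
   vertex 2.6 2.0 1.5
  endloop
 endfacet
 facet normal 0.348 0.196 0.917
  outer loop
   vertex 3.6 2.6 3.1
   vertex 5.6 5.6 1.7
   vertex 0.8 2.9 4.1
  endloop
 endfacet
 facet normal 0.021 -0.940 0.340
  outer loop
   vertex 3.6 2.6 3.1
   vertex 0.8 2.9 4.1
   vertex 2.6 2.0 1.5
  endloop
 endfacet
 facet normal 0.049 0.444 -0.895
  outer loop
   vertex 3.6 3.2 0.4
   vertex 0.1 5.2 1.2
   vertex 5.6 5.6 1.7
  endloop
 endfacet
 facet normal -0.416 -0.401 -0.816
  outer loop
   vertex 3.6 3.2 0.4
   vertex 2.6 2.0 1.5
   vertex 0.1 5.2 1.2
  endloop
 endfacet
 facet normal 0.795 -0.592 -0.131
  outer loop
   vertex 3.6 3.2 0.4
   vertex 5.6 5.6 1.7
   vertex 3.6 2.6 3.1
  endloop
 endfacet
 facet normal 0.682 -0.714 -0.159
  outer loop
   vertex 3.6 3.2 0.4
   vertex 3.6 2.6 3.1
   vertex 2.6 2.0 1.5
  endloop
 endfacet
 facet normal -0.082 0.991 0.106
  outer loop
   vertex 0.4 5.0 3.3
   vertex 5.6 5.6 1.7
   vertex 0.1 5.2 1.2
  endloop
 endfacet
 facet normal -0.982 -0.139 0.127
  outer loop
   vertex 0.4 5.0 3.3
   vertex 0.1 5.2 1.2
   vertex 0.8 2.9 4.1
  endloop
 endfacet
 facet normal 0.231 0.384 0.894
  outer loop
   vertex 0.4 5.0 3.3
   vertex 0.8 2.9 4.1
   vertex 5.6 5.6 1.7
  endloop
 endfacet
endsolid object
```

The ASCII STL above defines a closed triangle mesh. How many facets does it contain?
10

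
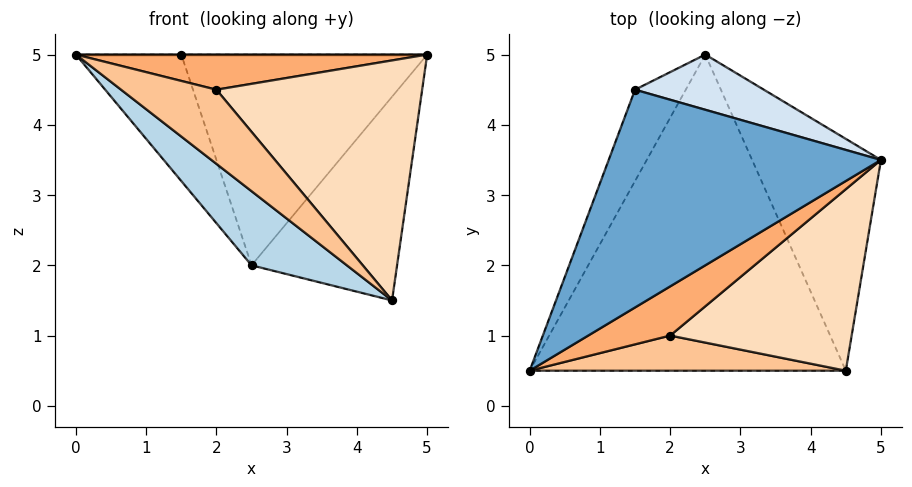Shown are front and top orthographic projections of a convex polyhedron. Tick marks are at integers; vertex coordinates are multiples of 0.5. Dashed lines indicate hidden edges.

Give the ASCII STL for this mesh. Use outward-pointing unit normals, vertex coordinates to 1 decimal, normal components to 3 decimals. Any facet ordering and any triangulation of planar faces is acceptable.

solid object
 facet normal 0.000 0.000 1.000
  outer loop
   vertex 1.5 4.5 5.0
   vertex 0.0 0.5 5.0
   vertex 5.0 3.5 5.0
  endloop
 endfacet
 facet normal -0.908 0.340 -0.246
  outer loop
   vertex 2.5 5.0 2.0
   vertex 0.0 0.5 5.0
   vertex 1.5 4.5 5.0
  endloop
 endfacet
 facet normal -0.604 -0.182 -0.776
  outer loop
   vertex 2.5 5.0 2.0
   vertex 4.5 0.5 1.5
   vertex 0.0 0.5 5.0
  endloop
 endfacet
 facet normal 0.266 0.932 0.244
  outer loop
   vertex 2.5 5.0 2.0
   vertex 1.5 4.5 5.0
   vertex 5.0 3.5 5.0
  endloop
 endfacet
 facet normal 0.792 0.403 -0.459
  outer loop
   vertex 2.5 5.0 2.0
   vertex 5.0 3.5 5.0
   vertex 4.5 0.5 1.5
  endloop
 endfacet
 facet normal 0.329 -0.549 0.768
  outer loop
   vertex 2.0 1.0 4.5
   vertex 5.0 3.5 5.0
   vertex 0.0 0.5 5.0
  endloop
 endfacet
 facet normal 0.316 -0.857 0.406
  outer loop
   vertex 2.0 1.0 4.5
   vertex 0.0 0.5 5.0
   vertex 4.5 0.5 1.5
  endloop
 endfacet
 facet normal 0.491 -0.695 0.525
  outer loop
   vertex 2.0 1.0 4.5
   vertex 4.5 0.5 1.5
   vertex 5.0 3.5 5.0
  endloop
 endfacet
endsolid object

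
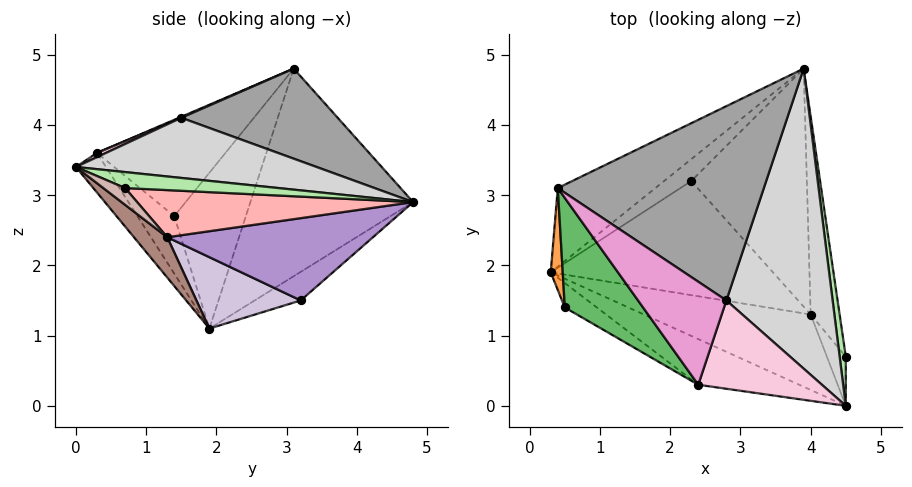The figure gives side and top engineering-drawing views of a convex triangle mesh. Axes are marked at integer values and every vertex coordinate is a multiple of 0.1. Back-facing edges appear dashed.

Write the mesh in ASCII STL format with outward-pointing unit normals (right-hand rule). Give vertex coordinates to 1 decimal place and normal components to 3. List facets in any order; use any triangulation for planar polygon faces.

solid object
 facet normal -0.529 0.811 -0.249
  outer loop
   vertex 0.4 3.1 4.8
   vertex 3.9 4.8 2.9
   vertex 0.3 1.9 1.1
  endloop
 endfacet
 facet normal -0.436 0.799 -0.414
  outer loop
   vertex 2.3 3.2 1.5
   vertex 0.3 1.9 1.1
   vertex 3.9 4.8 2.9
  endloop
 endfacet
 facet normal -0.986 -0.152 0.076
  outer loop
   vertex 0.5 1.4 2.7
   vertex 0.4 3.1 4.8
   vertex 0.3 1.9 1.1
  endloop
 endfacet
 facet normal -0.406 -0.886 -0.226
  outer loop
   vertex 0.5 1.4 2.7
   vertex 0.3 1.9 1.1
   vertex 2.4 0.3 3.6
  endloop
 endfacet
 facet normal -0.599 -0.636 0.487
  outer loop
   vertex 0.5 1.4 2.7
   vertex 2.4 0.3 3.6
   vertex 0.4 3.1 4.8
  endloop
 endfacet
 facet normal 0.922 0.152 0.355
  outer loop
   vertex 4.5 0.0 3.4
   vertex 4.5 0.7 3.1
   vertex 3.9 4.8 2.9
  endloop
 endfacet
 facet normal -0.168 -0.888 -0.428
  outer loop
   vertex 4.5 0.0 3.4
   vertex 2.4 0.3 3.6
   vertex 0.3 1.9 1.1
  endloop
 endfacet
 facet normal 0.848 0.099 -0.521
  outer loop
   vertex 4.0 1.3 2.4
   vertex 3.9 4.8 2.9
   vertex 4.5 0.7 3.1
  endloop
 endfacet
 facet normal 0.575 0.132 -0.808
  outer loop
   vertex 4.0 1.3 2.4
   vertex 2.3 3.2 1.5
   vertex 3.9 4.8 2.9
  endloop
 endfacet
 facet normal 0.301 -0.175 -0.937
  outer loop
   vertex 4.0 1.3 2.4
   vertex 0.3 1.9 1.1
   vertex 2.3 3.2 1.5
  endloop
 endfacet
 facet normal 0.196 -0.549 -0.812
  outer loop
   vertex 4.0 1.3 2.4
   vertex 4.5 0.0 3.4
   vertex 0.3 1.9 1.1
  endloop
 endfacet
 facet normal 0.631 -0.305 -0.713
  outer loop
   vertex 4.0 1.3 2.4
   vertex 4.5 0.7 3.1
   vertex 4.5 0.0 3.4
  endloop
 endfacet
 facet normal 0.010 -0.388 0.922
  outer loop
   vertex 2.8 1.5 4.1
   vertex 0.4 3.1 4.8
   vertex 2.4 0.3 3.6
  endloop
 endfacet
 facet normal 0.031 -0.393 0.919
  outer loop
   vertex 2.8 1.5 4.1
   vertex 2.4 0.3 3.6
   vertex 4.5 0.0 3.4
  endloop
 endfacet
 facet normal 0.393 0.196 0.899
  outer loop
   vertex 2.8 1.5 4.1
   vertex 3.9 4.8 2.9
   vertex 0.4 3.1 4.8
  endloop
 endfacet
 facet normal 0.487 0.150 0.860
  outer loop
   vertex 2.8 1.5 4.1
   vertex 4.5 0.0 3.4
   vertex 3.9 4.8 2.9
  endloop
 endfacet
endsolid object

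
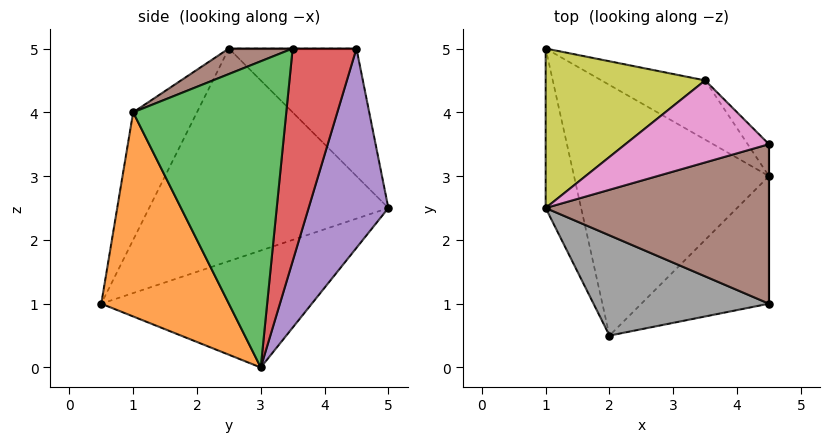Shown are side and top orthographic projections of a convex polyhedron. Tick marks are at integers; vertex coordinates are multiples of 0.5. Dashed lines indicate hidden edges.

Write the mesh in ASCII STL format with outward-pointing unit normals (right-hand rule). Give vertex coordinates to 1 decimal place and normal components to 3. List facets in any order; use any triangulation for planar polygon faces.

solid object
 facet normal -0.507 0.169 -0.845
  outer loop
   vertex 1.0 5.0 2.5
   vertex 4.5 3.0 0.0
   vertex 2.0 0.5 1.0
  endloop
 endfacet
 facet normal 0.582 -0.727 -0.364
  outer loop
   vertex 4.5 1.0 4.0
   vertex 2.0 0.5 1.0
   vertex 4.5 3.0 0.0
  endloop
 endfacet
 facet normal 1.000 0.000 0.000
  outer loop
   vertex 4.5 1.0 4.0
   vertex 4.5 3.0 0.0
   vertex 4.5 3.5 5.0
  endloop
 endfacet
 facet normal 0.705 0.705 -0.071
  outer loop
   vertex 3.5 4.5 5.0
   vertex 4.5 3.5 5.0
   vertex 4.5 3.0 0.0
  endloop
 endfacet
 facet normal 0.377 0.905 -0.196
  outer loop
   vertex 3.5 4.5 5.0
   vertex 4.5 3.0 0.0
   vertex 1.0 5.0 2.5
  endloop
 endfacet
 facet normal 0.106 -0.369 0.923
  outer loop
   vertex 1.0 2.5 5.0
   vertex 4.5 1.0 4.0
   vertex 4.5 3.5 5.0
  endloop
 endfacet
 facet normal 0.000 0.000 1.000
  outer loop
   vertex 1.0 2.5 5.0
   vertex 4.5 3.5 5.0
   vertex 3.5 4.5 5.0
  endloop
 endfacet
 facet normal -0.273 -0.886 0.375
  outer loop
   vertex 1.0 2.5 5.0
   vertex 2.0 0.5 1.0
   vertex 4.5 1.0 4.0
  endloop
 endfacet
 facet normal -0.492 0.615 0.615
  outer loop
   vertex 1.0 2.5 5.0
   vertex 3.5 4.5 5.0
   vertex 1.0 5.0 2.5
  endloop
 endfacet
 facet normal -0.973 -0.162 -0.162
  outer loop
   vertex 1.0 2.5 5.0
   vertex 1.0 5.0 2.5
   vertex 2.0 0.5 1.0
  endloop
 endfacet
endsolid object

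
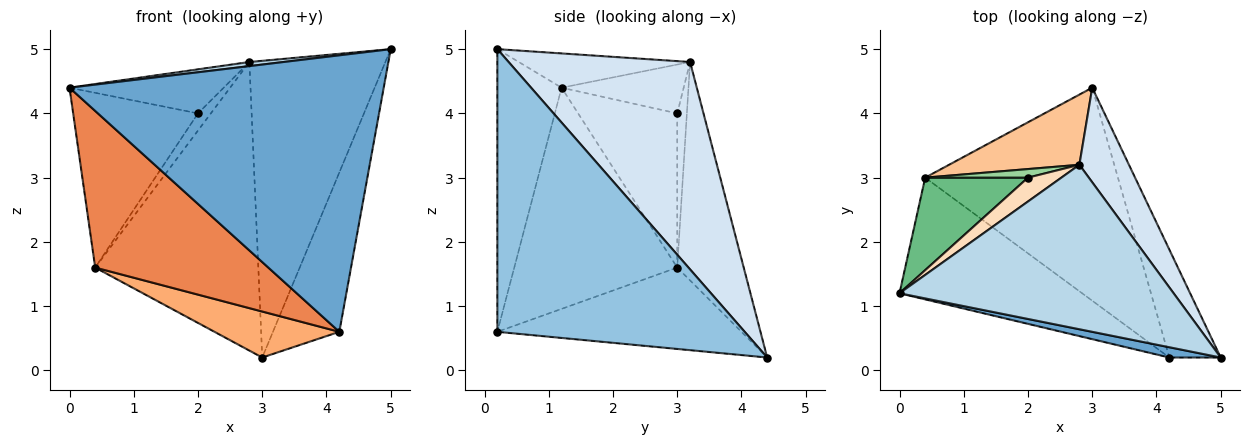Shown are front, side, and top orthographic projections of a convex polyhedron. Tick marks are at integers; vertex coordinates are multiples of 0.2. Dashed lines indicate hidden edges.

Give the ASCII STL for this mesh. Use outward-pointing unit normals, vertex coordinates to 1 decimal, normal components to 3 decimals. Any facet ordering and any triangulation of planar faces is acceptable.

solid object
 facet normal -0.200 -0.979 0.036
  outer loop
   vertex 4.2 0.2 0.6
   vertex 5.0 0.2 5.0
   vertex 0.0 1.2 4.4
  endloop
 endfacet
 facet normal 0.951 0.255 -0.173
  outer loop
   vertex 4.2 0.2 0.6
   vertex 3.0 4.4 0.2
   vertex 5.0 0.2 5.0
  endloop
 endfacet
 facet normal -0.124 -0.025 0.992
  outer loop
   vertex 2.8 3.2 4.8
   vertex 0.0 1.2 4.4
   vertex 5.0 0.2 5.0
  endloop
 endfacet
 facet normal 0.786 0.589 0.188
  outer loop
   vertex 2.8 3.2 4.8
   vertex 5.0 0.2 5.0
   vertex 3.0 4.4 0.2
  endloop
 endfacet
 facet normal -0.597 -0.634 -0.493
  outer loop
   vertex 0.4 3.0 1.6
   vertex 4.2 0.2 0.6
   vertex 0.0 1.2 4.4
  endloop
 endfacet
 facet normal -0.382 -0.195 -0.904
  outer loop
   vertex 0.4 3.0 1.6
   vertex 3.0 4.4 0.2
   vertex 4.2 0.2 0.6
  endloop
 endfacet
 facet normal -0.368 0.903 0.220
  outer loop
   vertex 0.4 3.0 1.6
   vertex 2.8 3.2 4.8
   vertex 3.0 4.4 0.2
  endloop
 endfacet
 facet normal -0.571 0.722 0.391
  outer loop
   vertex 2.0 3.0 4.0
   vertex 0.0 1.2 4.4
   vertex 2.8 3.2 4.8
  endloop
 endfacet
 facet normal -0.574 0.723 0.383
  outer loop
   vertex 2.0 3.0 4.0
   vertex 0.4 3.0 1.6
   vertex 0.0 1.2 4.4
  endloop
 endfacet
 facet normal -0.557 0.743 0.371
  outer loop
   vertex 2.0 3.0 4.0
   vertex 2.8 3.2 4.8
   vertex 0.4 3.0 1.6
  endloop
 endfacet
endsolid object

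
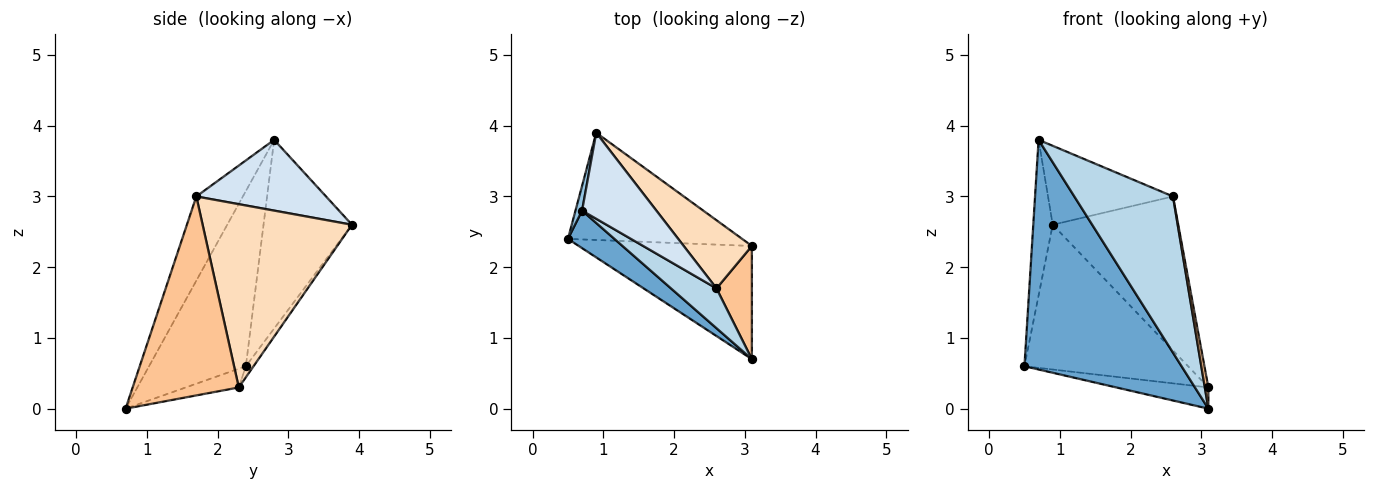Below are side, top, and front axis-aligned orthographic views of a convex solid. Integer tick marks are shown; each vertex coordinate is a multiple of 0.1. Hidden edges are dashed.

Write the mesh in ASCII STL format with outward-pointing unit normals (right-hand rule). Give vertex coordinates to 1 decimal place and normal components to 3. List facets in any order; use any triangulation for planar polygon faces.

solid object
 facet normal -0.520 -0.843 0.138
  outer loop
   vertex 0.7 2.8 3.8
   vertex 0.5 2.4 0.6
   vertex 3.1 0.7 0.0
  endloop
 endfacet
 facet normal -0.976 0.215 0.034
  outer loop
   vertex 0.7 2.8 3.8
   vertex 0.9 3.9 2.6
   vertex 0.5 2.4 0.6
  endloop
 endfacet
 facet normal -0.416 -0.881 0.224
  outer loop
   vertex 2.6 1.7 3.0
   vertex 0.7 2.8 3.8
   vertex 3.1 0.7 0.0
  endloop
 endfacet
 facet normal 0.574 0.553 0.603
  outer loop
   vertex 2.6 1.7 3.0
   vertex 0.9 3.9 2.6
   vertex 0.7 2.8 3.8
  endloop
 endfacet
 facet normal -0.106 0.183 -0.977
  outer loop
   vertex 3.1 2.3 0.3
   vertex 3.1 0.7 0.0
   vertex 0.5 2.4 0.6
  endloop
 endfacet
 facet normal -0.038 0.803 -0.595
  outer loop
   vertex 3.1 2.3 0.3
   vertex 0.5 2.4 0.6
   vertex 0.9 3.9 2.6
  endloop
 endfacet
 facet normal 0.984 -0.033 0.175
  outer loop
   vertex 3.1 2.3 0.3
   vertex 2.6 1.7 3.0
   vertex 3.1 0.7 0.0
  endloop
 endfacet
 facet normal 0.736 0.619 0.274
  outer loop
   vertex 3.1 2.3 0.3
   vertex 0.9 3.9 2.6
   vertex 2.6 1.7 3.0
  endloop
 endfacet
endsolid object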